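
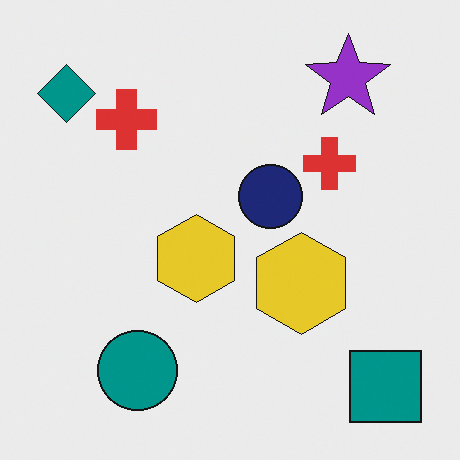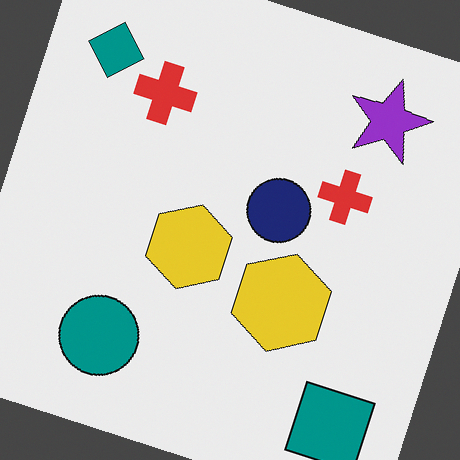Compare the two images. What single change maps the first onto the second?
It was rotated clockwise by a clearly visible amount.

Every shape is tilted by the same angle and the image corners show triangular fill wedges — a whole-image rotation by a non-right angle.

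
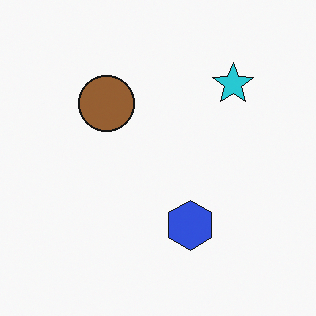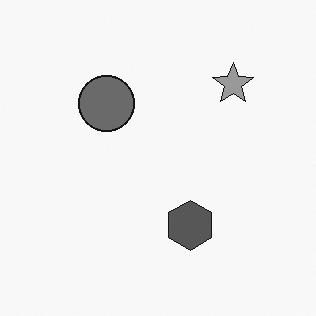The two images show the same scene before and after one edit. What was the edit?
The second image is the first converted to grayscale.

All color is removed — every shape is now a shade of grey.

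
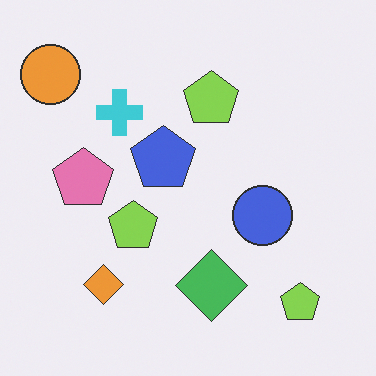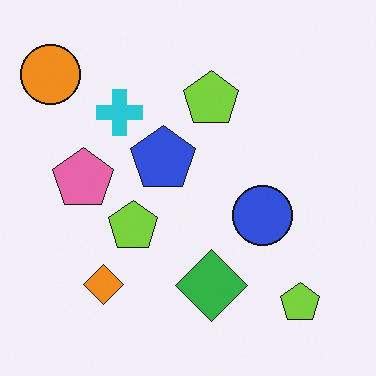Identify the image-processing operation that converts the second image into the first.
The transformation is: given slightly reduced contrast.

Tones are pushed toward mid-grey across the whole image — a global contrast change.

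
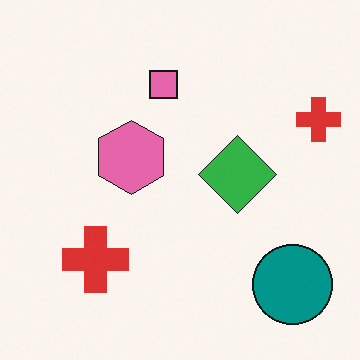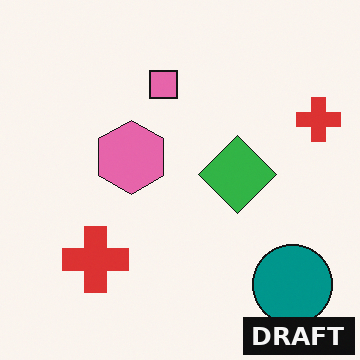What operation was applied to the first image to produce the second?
The image was watermarked with the text "DRAFT" in the lower-right corner.

A dark label reading "DRAFT" appears in the lower-right corner.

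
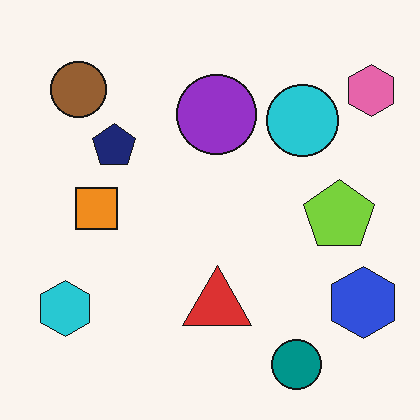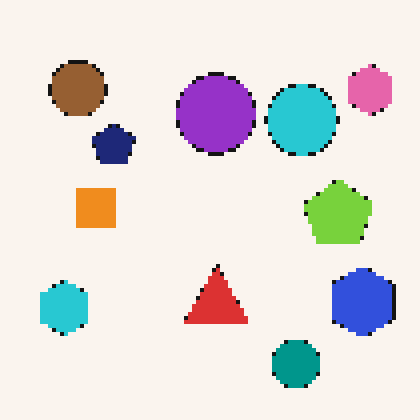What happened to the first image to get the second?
The transformation is: mildly pixelated.

Shapes are reduced to large square blocks; fine edges and outlines are lost — a downscale-then-upscale (mosaic) effect.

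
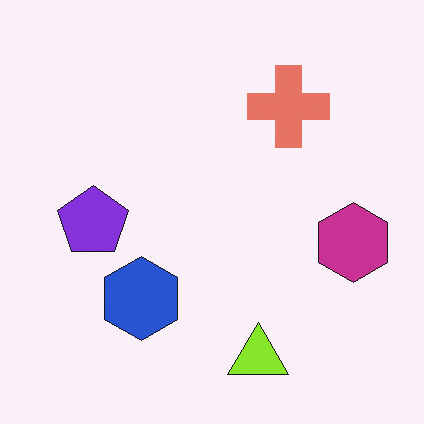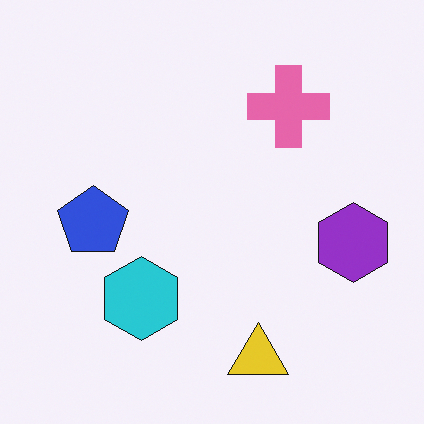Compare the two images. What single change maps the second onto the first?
This is the original image hue-shifted by a small amount.

Every shape's color has rotated by the same amount around the hue wheel — a uniform hue shift.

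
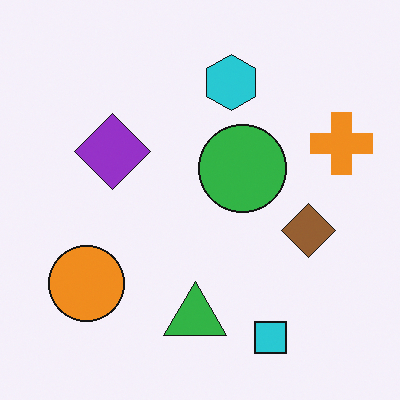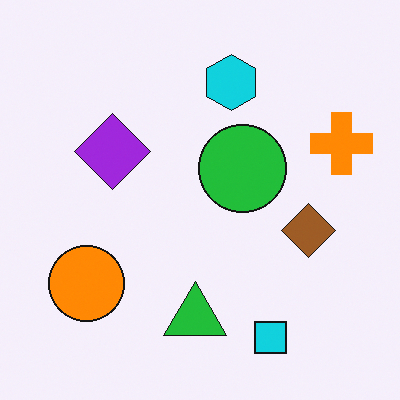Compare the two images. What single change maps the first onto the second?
It was slightly oversaturated.

All colors are more vivid — a global saturation change.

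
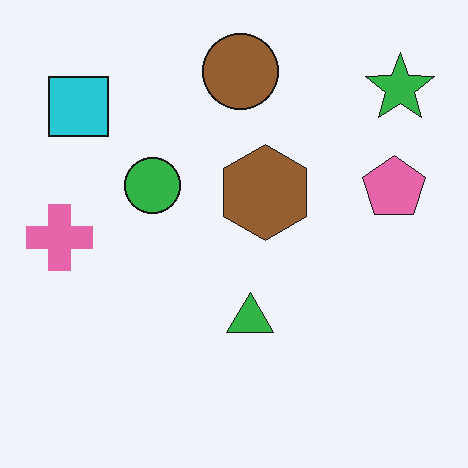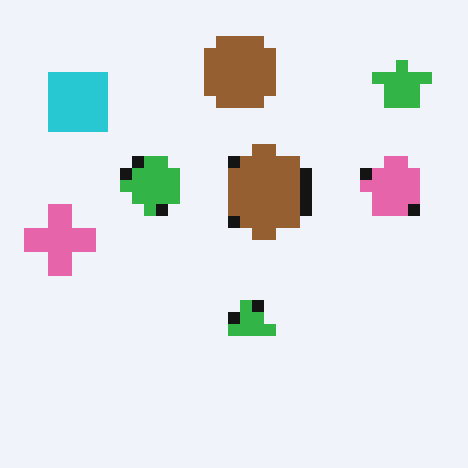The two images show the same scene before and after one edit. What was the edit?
The second image is the first coarsely pixelated.

Shapes are reduced to large square blocks; fine edges and outlines are lost — a downscale-then-upscale (mosaic) effect.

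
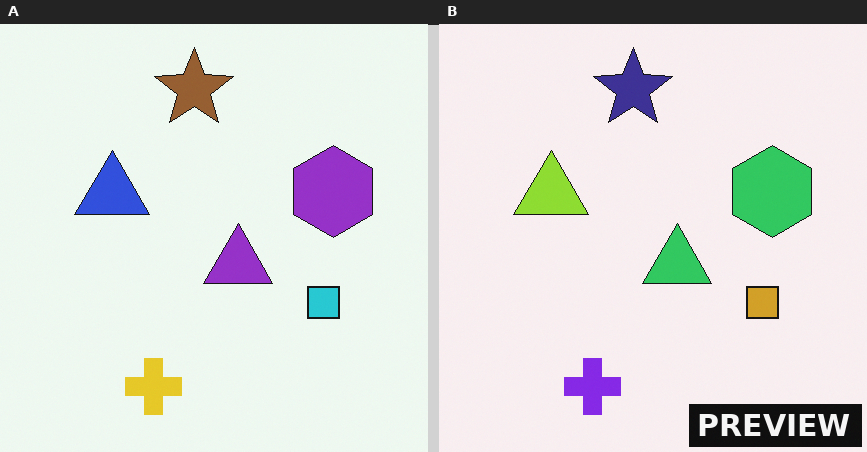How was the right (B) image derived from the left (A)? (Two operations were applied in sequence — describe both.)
The transformation is: hue-shifted by a large amount, then watermarked with the text "PREVIEW" in the lower-right corner.

Every shape's color has rotated by the same amount around the hue wheel — a uniform hue shift. A dark label reading "PREVIEW" appears in the lower-right corner.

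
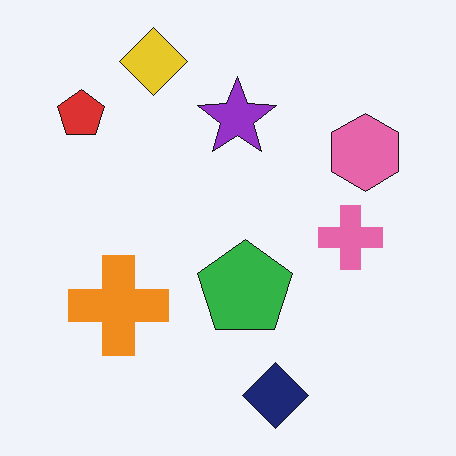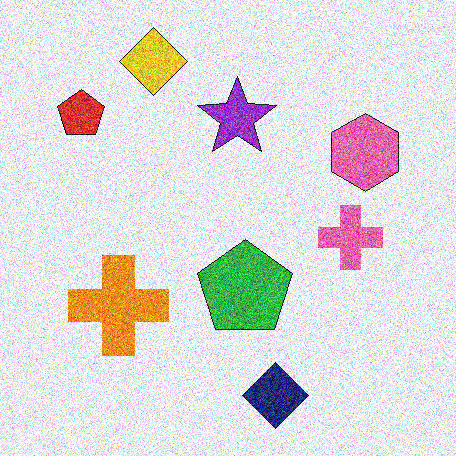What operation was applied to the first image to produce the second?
The image was degraded with strong gaussian noise.

Random speckle covers the whole image, including the flat background.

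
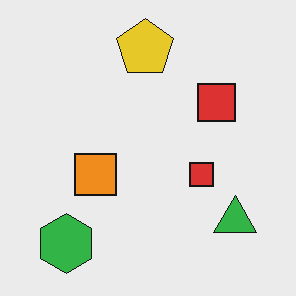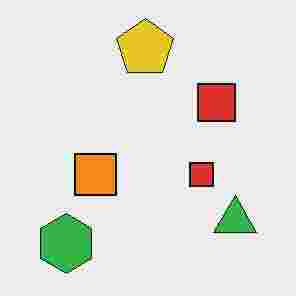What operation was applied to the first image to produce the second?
The transformation is: heavily JPEG-compressed with obvious blocking artifacts.

Blocky 8×8 compression artifacts appear around shape edges and the flat background shows ringing — characteristic JPEG degradation.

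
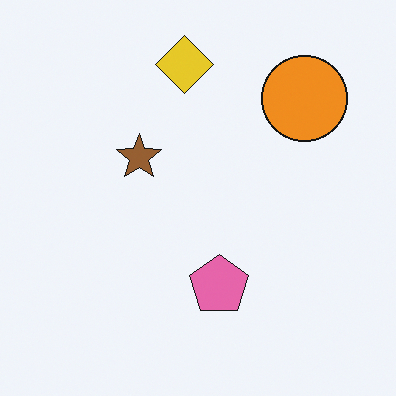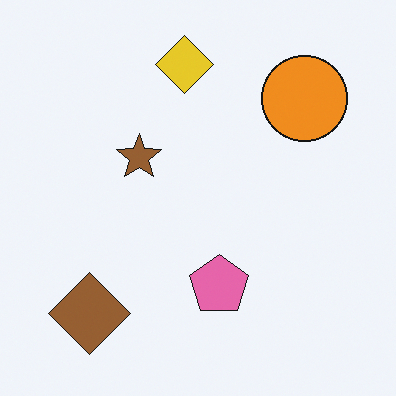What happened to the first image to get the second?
The image was overlaid with an additional brown diamond.

A brown diamond appears in the second image that is absent from the first.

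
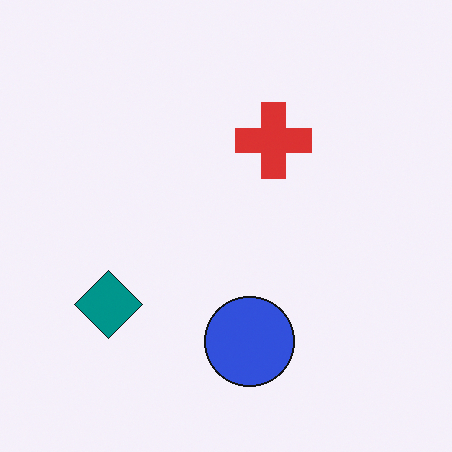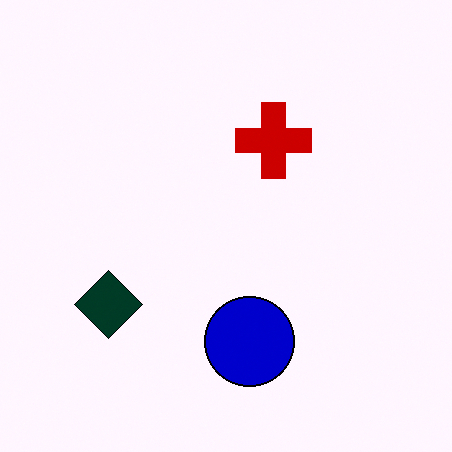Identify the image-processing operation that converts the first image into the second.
This is the original image given much higher contrast.

Tones are pushed away from mid-grey across the whole image — a global contrast change.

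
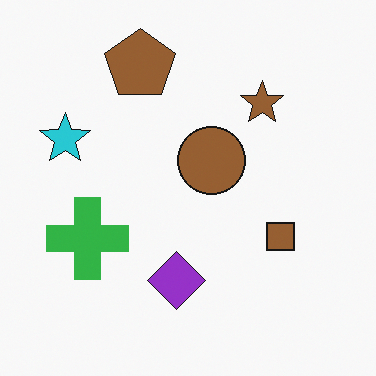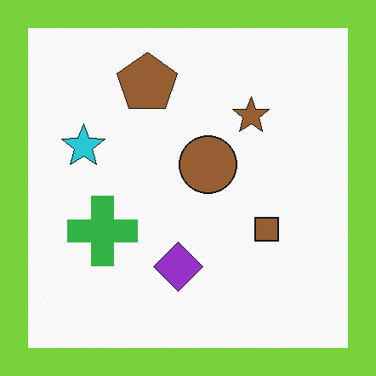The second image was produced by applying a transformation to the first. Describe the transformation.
The image was framed with a lime border.

A solid lime frame runs around the edge of the second image, with the content slightly shrunk inside it.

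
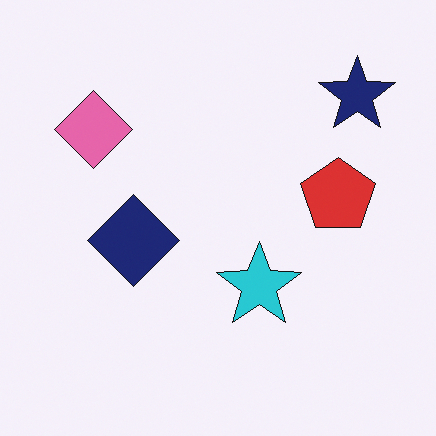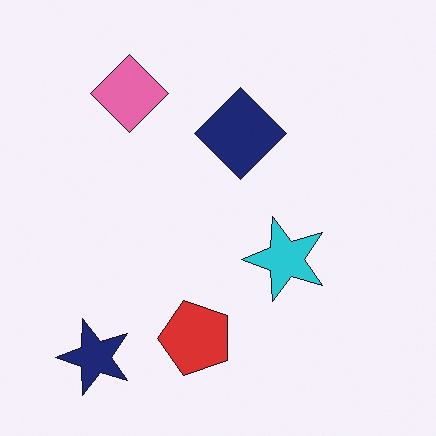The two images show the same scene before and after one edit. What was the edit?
This is the original image transposed (reflected across the top-left ↔ bottom-right diagonal).

Shapes have swapped their row and column positions — what was in the top-right is now in the bottom-left — a diagonal reflection.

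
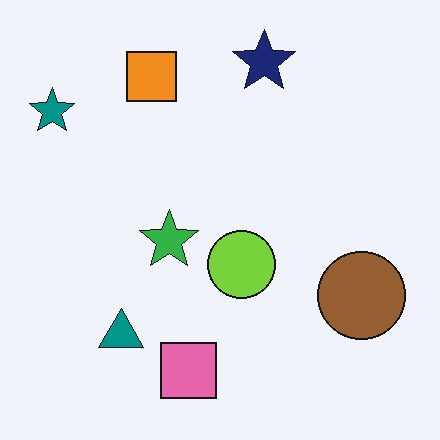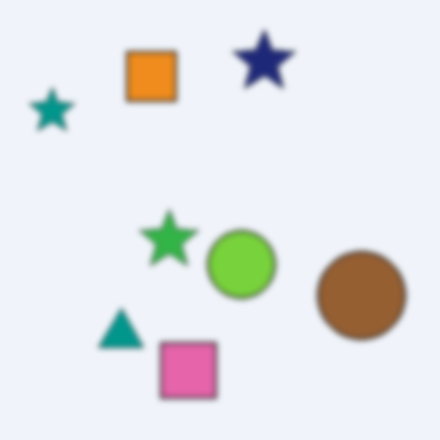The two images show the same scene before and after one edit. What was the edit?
The second image is the first moderately blurred.

Shape edges and outlines are uniformly softened across the whole image.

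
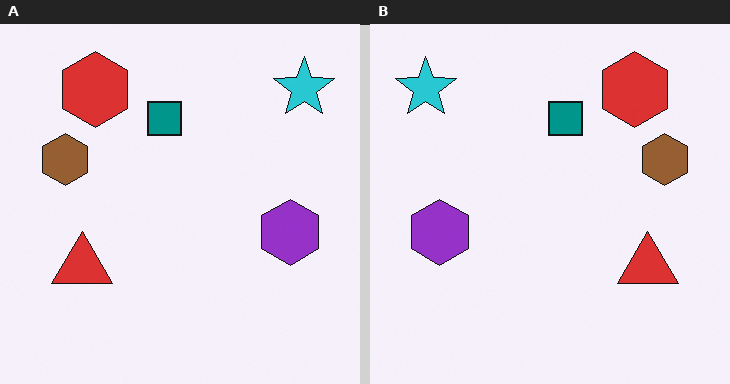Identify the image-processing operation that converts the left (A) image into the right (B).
It was flipped horizontally (left ↔ right).

The cyan star is in the top-right of the left (A) image and the top-left of the right (B) — shapes on opposite sides of the vertical midline have swapped in a mirror flip.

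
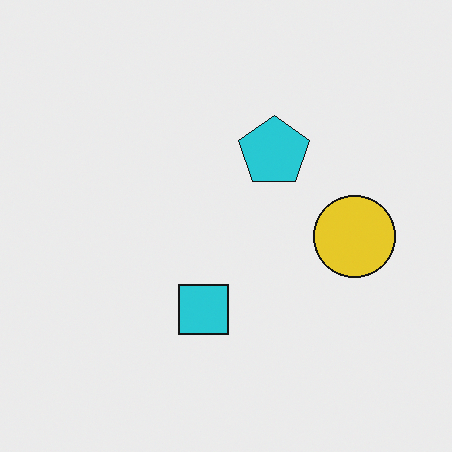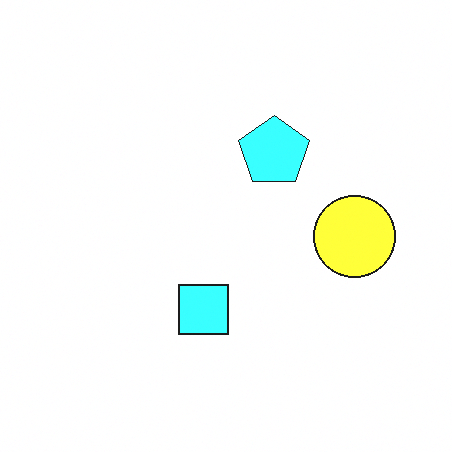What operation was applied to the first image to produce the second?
The second image is the first brightened a lot.

Every pixel — background and shapes alike — is uniformly brightened.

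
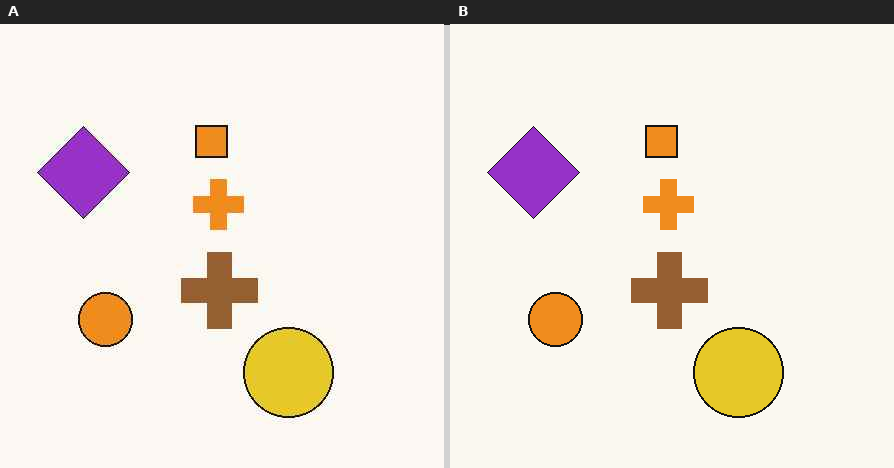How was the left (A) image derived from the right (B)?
This is the original image given moderate JPEG compression.

Blocky 8×8 compression artifacts appear around shape edges and the flat background shows ringing — characteristic JPEG degradation.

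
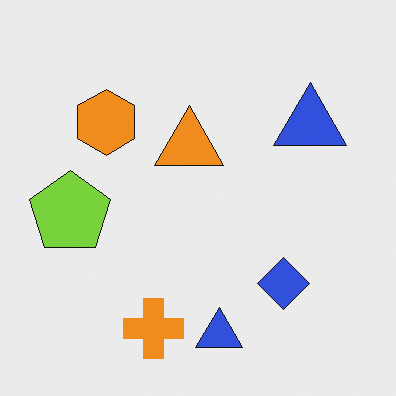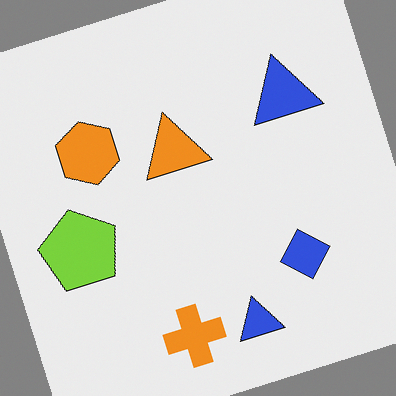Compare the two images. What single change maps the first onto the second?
Rotated counter-clockwise by a clearly visible amount.

Every shape is tilted by the same angle and the image corners show triangular fill wedges — a whole-image rotation by a non-right angle.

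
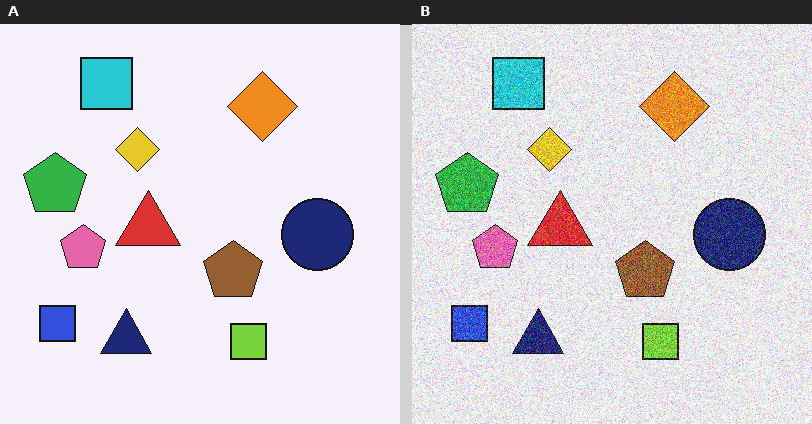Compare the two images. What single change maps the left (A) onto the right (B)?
The right (B) image is the left (A) degraded with a thick layer of grain.

Random speckle covers the whole image, including the flat background.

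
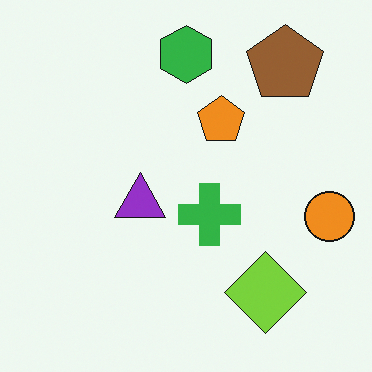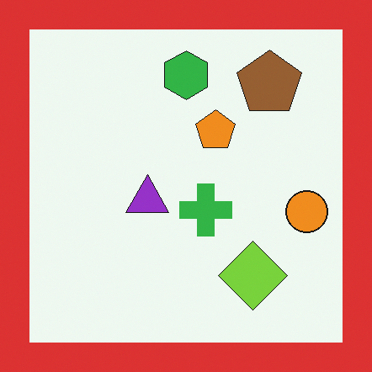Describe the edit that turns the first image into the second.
This is the original image framed with a red border.

A solid red frame runs around the edge of the second image, with the content slightly shrunk inside it.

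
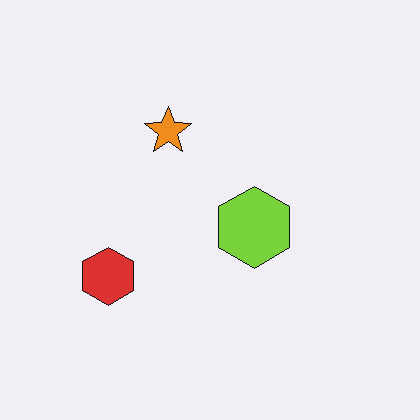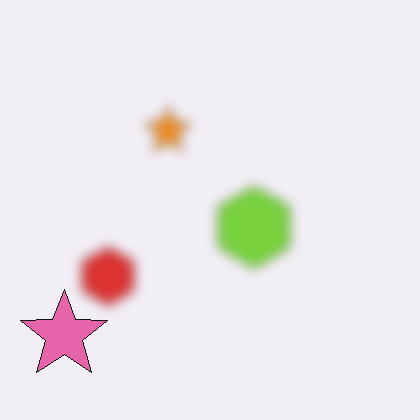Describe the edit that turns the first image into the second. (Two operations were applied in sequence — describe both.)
Heavily blurred, then overlaid with an additional pink star.

Shape edges and outlines are uniformly softened across the whole image. A pink star appears in the second image that is absent from the first.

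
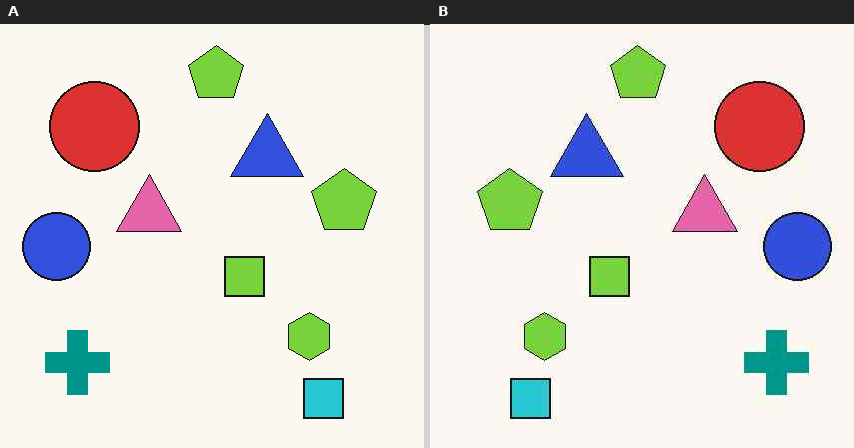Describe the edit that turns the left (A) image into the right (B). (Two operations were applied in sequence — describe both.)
The transformation is: given moderate JPEG compression, then flipped horizontally (left ↔ right).

Blocky 8×8 compression artifacts appear around shape edges and the flat background shows ringing — characteristic JPEG degradation. The blue circle is in the left of the left (A) image and the right of the right (B) — shapes on opposite sides of the vertical midline have swapped in a mirror flip.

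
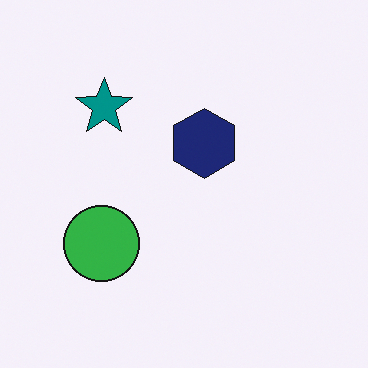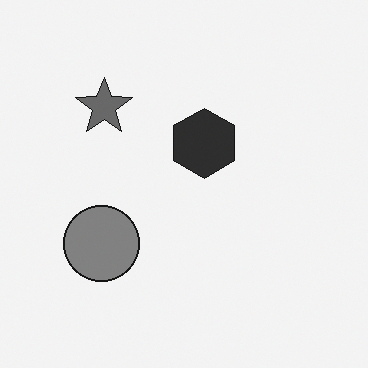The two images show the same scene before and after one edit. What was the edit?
Converted to grayscale.

All color is removed — every shape is now a shade of grey.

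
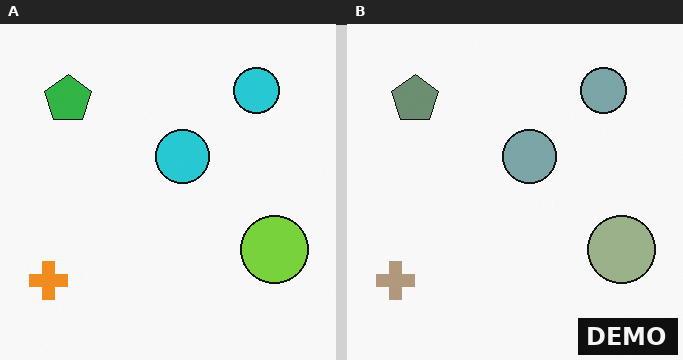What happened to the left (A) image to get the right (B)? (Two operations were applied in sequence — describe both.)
It was heavily desaturated, then watermarked with the text "DEMO" in the lower-right corner.

All colors are more muted and greyish — a global saturation change. A dark label reading "DEMO" appears in the lower-right corner.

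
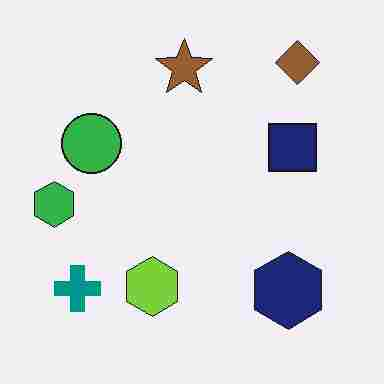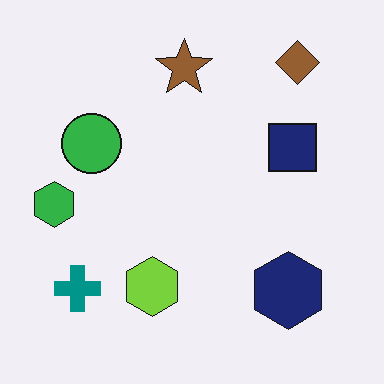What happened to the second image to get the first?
The first image is the second heavily JPEG-compressed with obvious blocking artifacts.

Blocky 8×8 compression artifacts appear around shape edges and the flat background shows ringing — characteristic JPEG degradation.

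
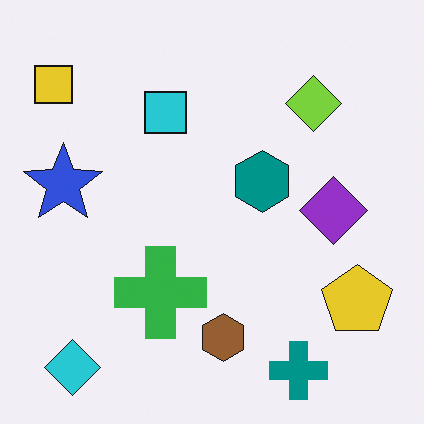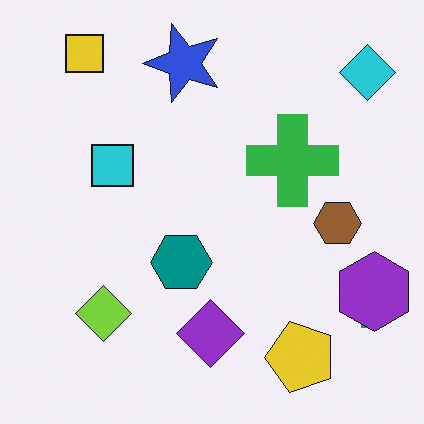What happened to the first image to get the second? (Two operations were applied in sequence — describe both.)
Transposed (reflected across the top-left ↔ bottom-right diagonal), then overlaid with an additional purple hexagon.

Shapes have swapped their row and column positions — what was in the top-right is now in the bottom-left — a diagonal reflection. A purple hexagon appears in the second image that is absent from the first.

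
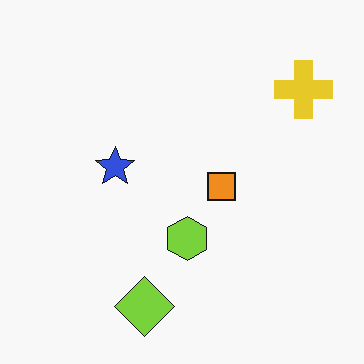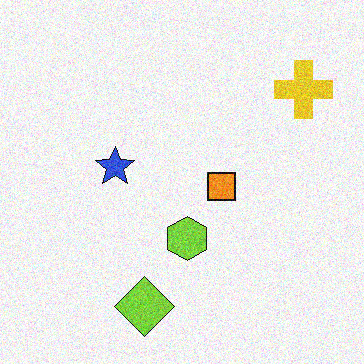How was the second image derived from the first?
This is the original image degraded with moderate additive noise.

Random speckle covers the whole image, including the flat background.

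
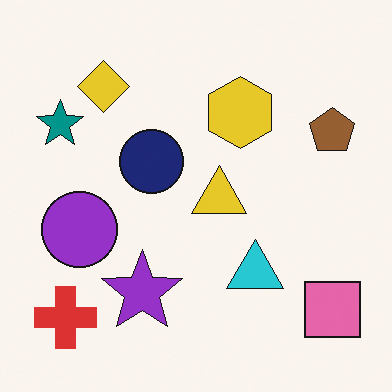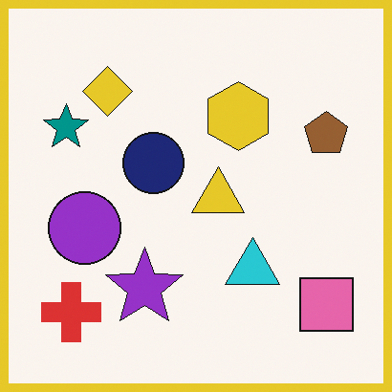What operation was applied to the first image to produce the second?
The second image is the first framed with a yellow border.

A solid yellow frame runs around the edge of the second image, with the content slightly shrunk inside it.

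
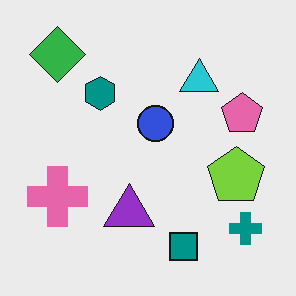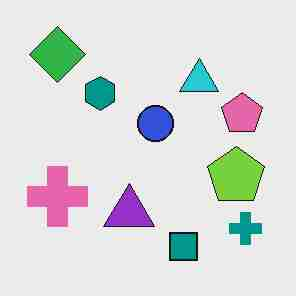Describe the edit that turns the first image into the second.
The image was degraded with heavy JPEG compression.

Blocky 8×8 compression artifacts appear around shape edges and the flat background shows ringing — characteristic JPEG degradation.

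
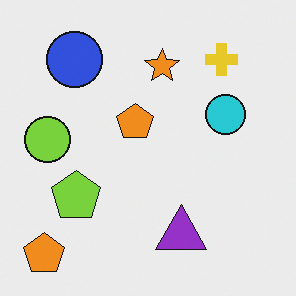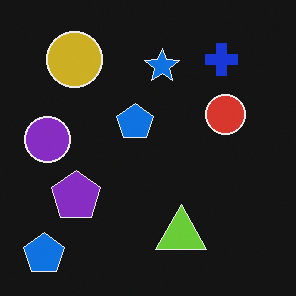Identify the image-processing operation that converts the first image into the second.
Color-inverted (negative).

The light background has become dark and every shape's color is its complement — a photographic negative.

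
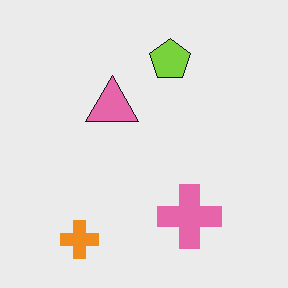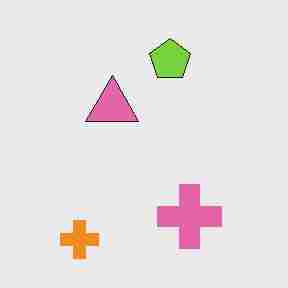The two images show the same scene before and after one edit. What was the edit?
The second image is the first heavily JPEG-compressed with obvious blocking artifacts.

Blocky 8×8 compression artifacts appear around shape edges and the flat background shows ringing — characteristic JPEG degradation.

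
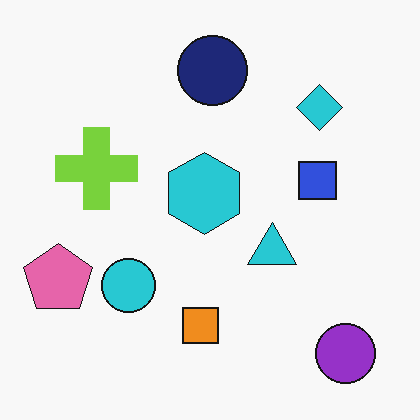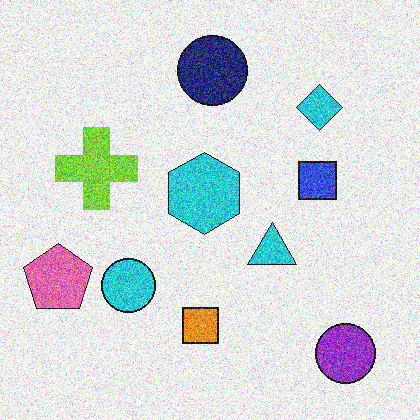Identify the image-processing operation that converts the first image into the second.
The image was degraded with a thick layer of grain.

Random speckle covers the whole image, including the flat background.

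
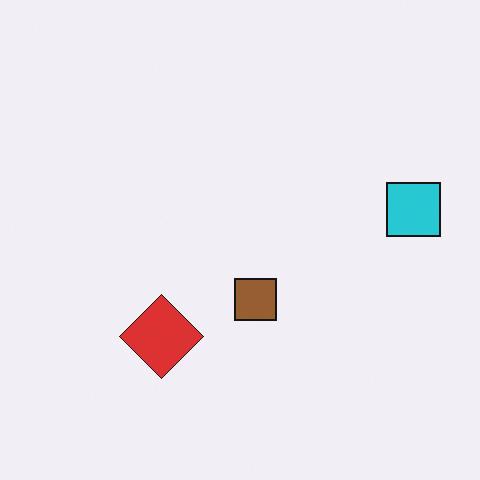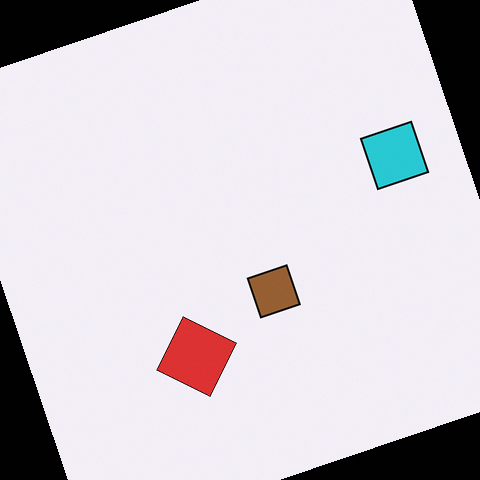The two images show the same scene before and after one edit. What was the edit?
Rotated counter-clockwise by a moderate amount.

Every shape is tilted by the same angle and the image corners show triangular fill wedges — a whole-image rotation by a non-right angle.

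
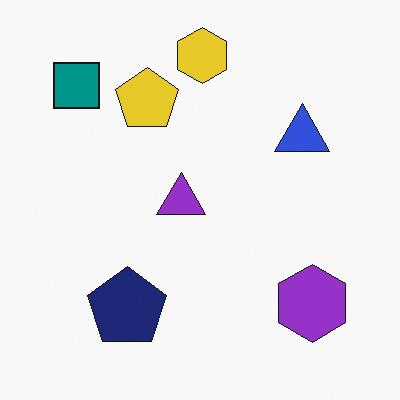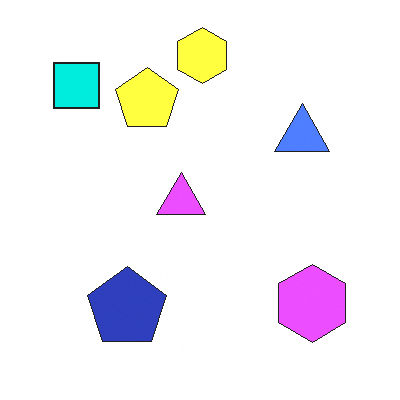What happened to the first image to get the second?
The transformation is: brightened a lot.

Every pixel — background and shapes alike — is uniformly brightened.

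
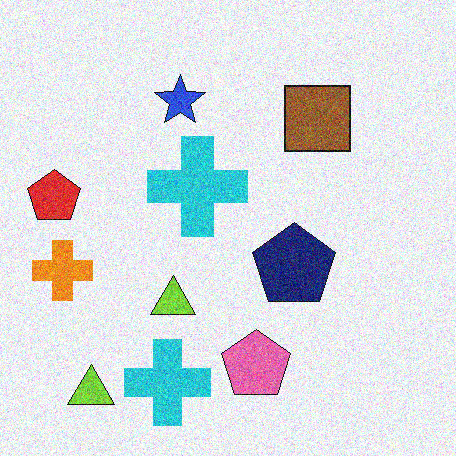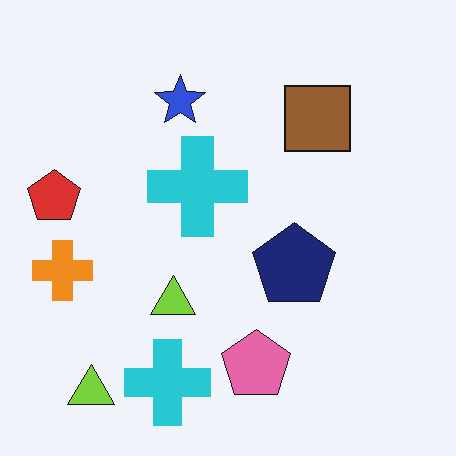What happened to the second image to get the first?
The first image is the second degraded with moderate additive noise.

Random speckle covers the whole image, including the flat background.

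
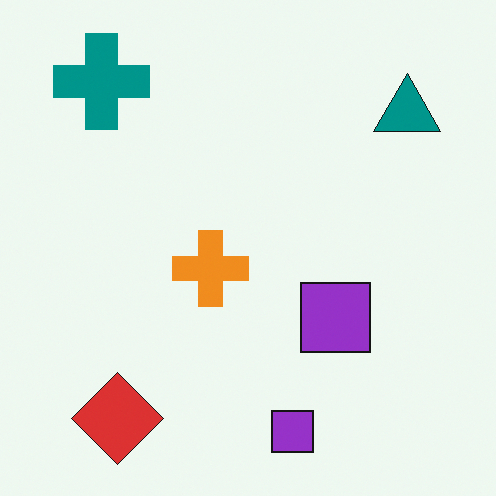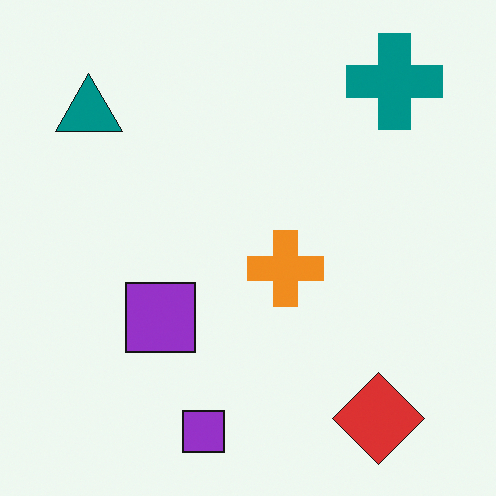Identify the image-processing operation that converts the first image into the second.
The transformation is: flipped horizontally (left ↔ right).

The teal triangle is in the top-right of the first image and the top-left of the second — shapes on opposite sides of the vertical midline have swapped in a mirror flip.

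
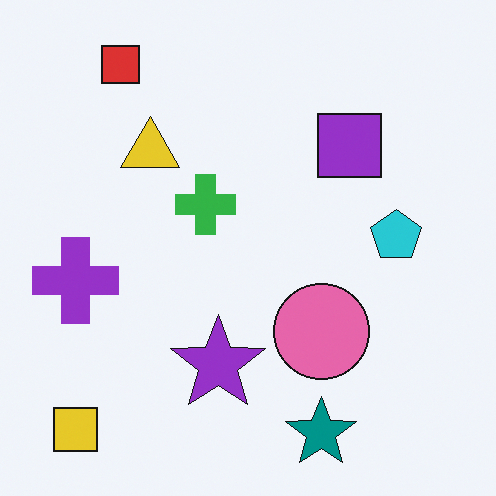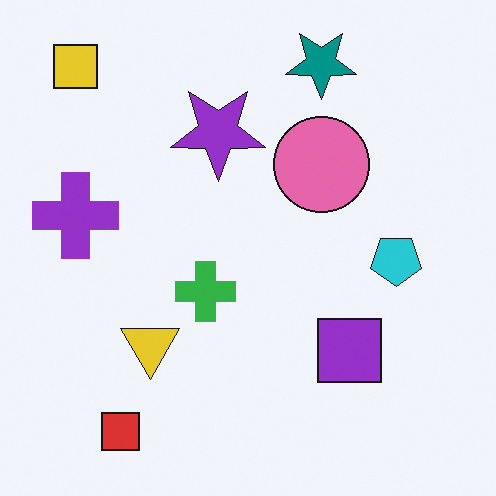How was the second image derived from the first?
The second image is the first flipped vertically (top ↔ bottom).

The teal star is in the bottom of the first image and the top of the second — shapes on opposite sides of the horizontal midline have swapped in a mirror flip.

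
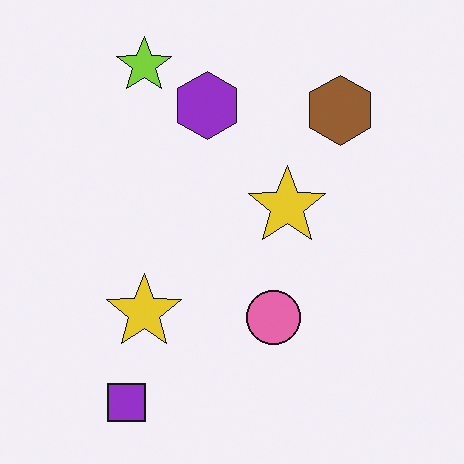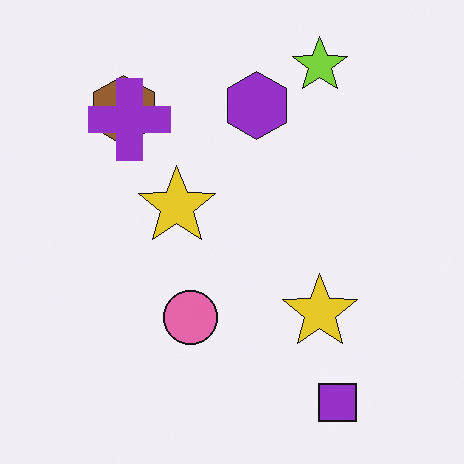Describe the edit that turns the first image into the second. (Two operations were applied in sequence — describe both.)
The image was flipped horizontally (left ↔ right), then overlaid with an additional purple cross.

The brown hexagon is in the top-right of the first image and the top-left of the second — shapes on opposite sides of the vertical midline have swapped in a mirror flip. A purple cross appears in the second image that is absent from the first.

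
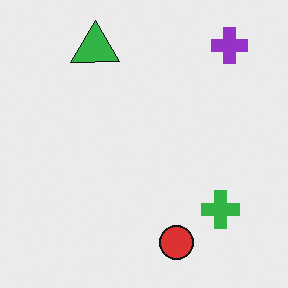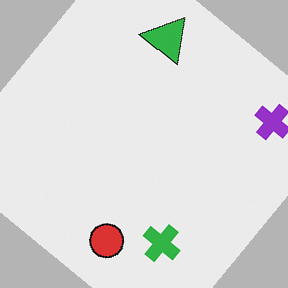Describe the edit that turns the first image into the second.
The image was rotated clockwise by a large amount — several tens of degrees.

Every shape is tilted by the same angle and the image corners show triangular fill wedges — a whole-image rotation by a non-right angle.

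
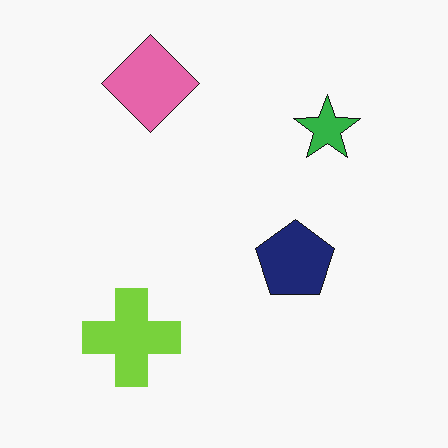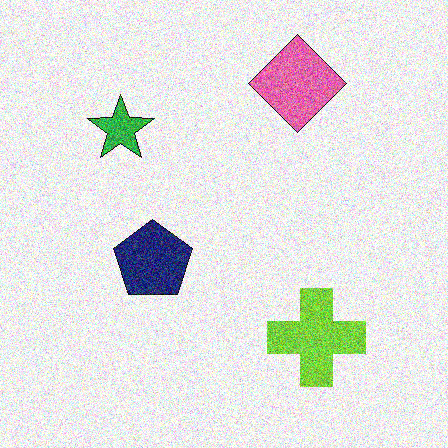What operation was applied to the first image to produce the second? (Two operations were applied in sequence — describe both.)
The image was degraded with a thick layer of grain, then flipped horizontally (left ↔ right).

Random speckle covers the whole image, including the flat background. The green star is in the top-right of the first image and the top-left of the second — shapes on opposite sides of the vertical midline have swapped in a mirror flip.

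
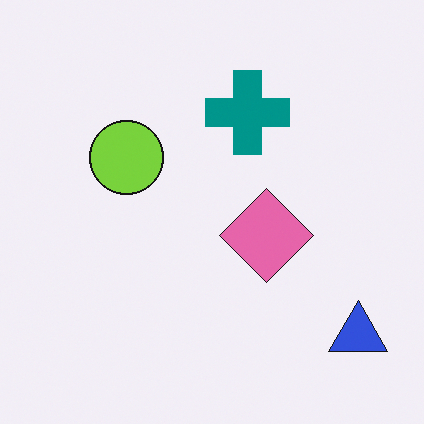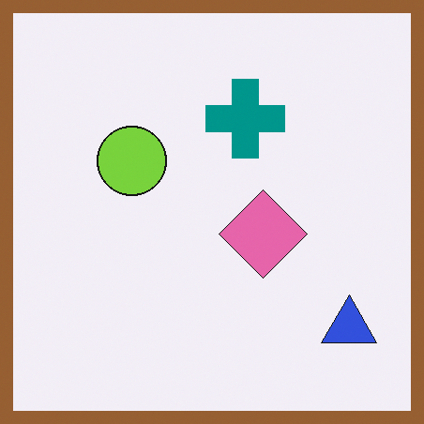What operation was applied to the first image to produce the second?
Framed with a brown border.

A solid brown frame runs around the edge of the second image, with the content slightly shrunk inside it.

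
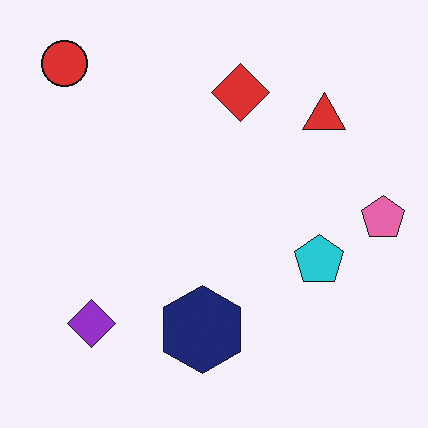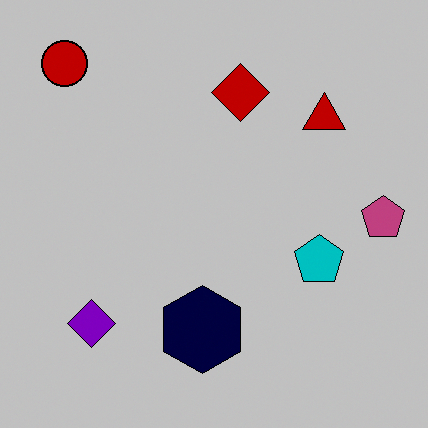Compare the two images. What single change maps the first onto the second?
The second image is the first heavily posterized to just a handful of flat colors.

Each flat color has snapped to a coarser quantized level — most visibly, the near-white background has dropped to a flat grey.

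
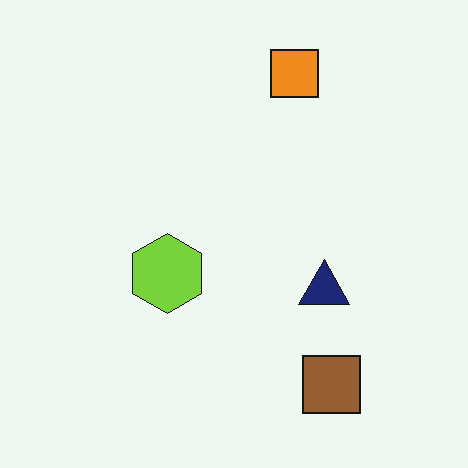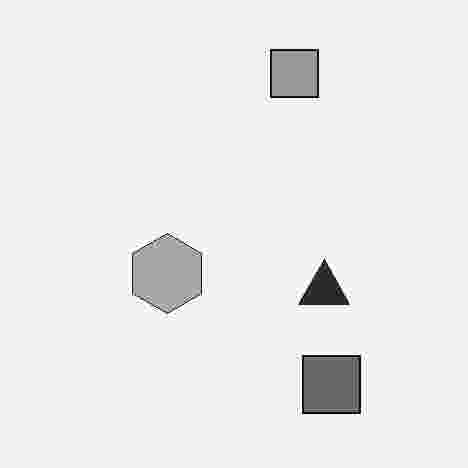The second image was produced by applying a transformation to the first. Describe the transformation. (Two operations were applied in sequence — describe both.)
The transformation is: converted to grayscale, then degraded with heavy JPEG compression.

All color is removed — every shape is now a shade of grey. Blocky 8×8 compression artifacts appear around shape edges and the flat background shows ringing — characteristic JPEG degradation.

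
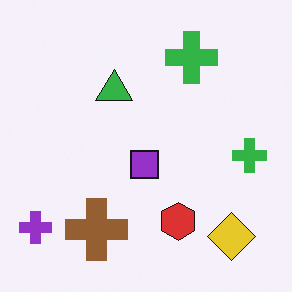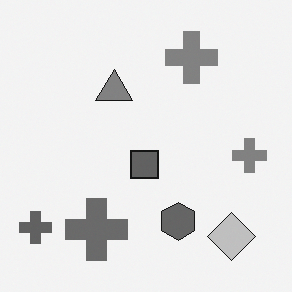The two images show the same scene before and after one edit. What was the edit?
Converted to grayscale.

All color is removed — every shape is now a shade of grey.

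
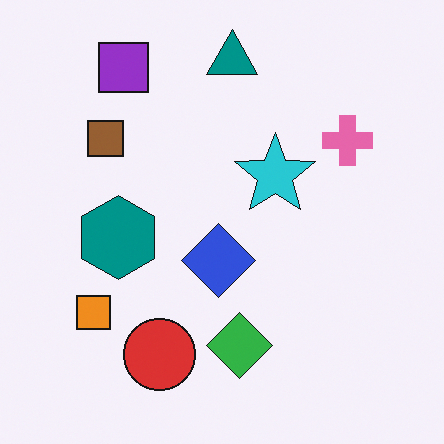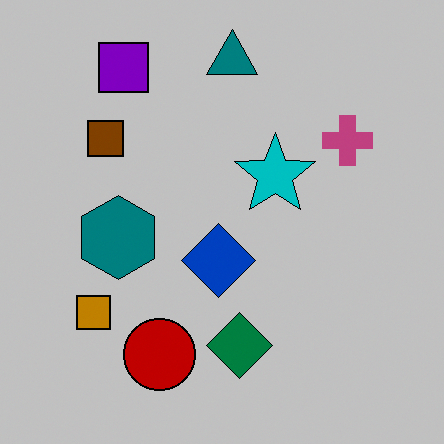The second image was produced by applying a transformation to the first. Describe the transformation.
The image was heavily posterized to just a handful of flat colors.

Each flat color has snapped to a coarser quantized level — most visibly, the near-white background has dropped to a flat grey.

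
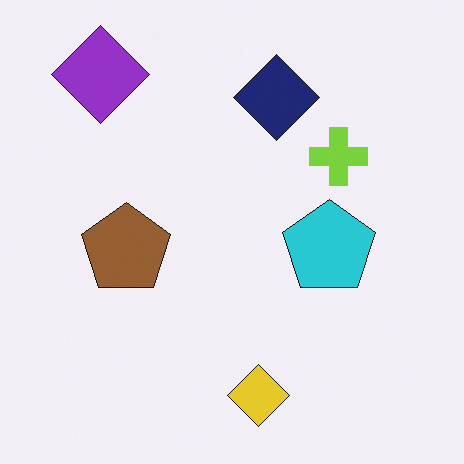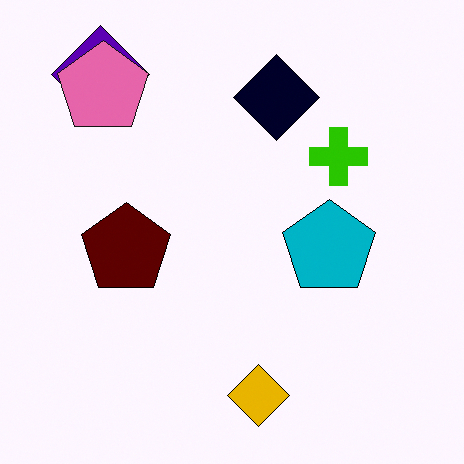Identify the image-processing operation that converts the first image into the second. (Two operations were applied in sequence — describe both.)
The image was given much higher contrast, then overlaid with an additional pink pentagon.

Tones are pushed away from mid-grey across the whole image — a global contrast change. A pink pentagon appears in the second image that is absent from the first.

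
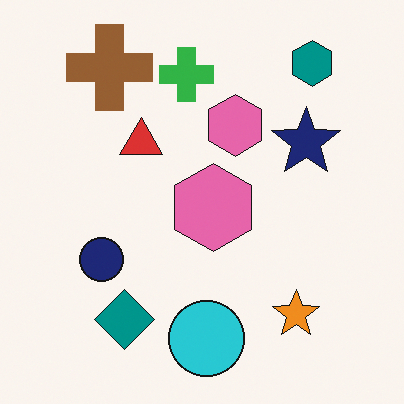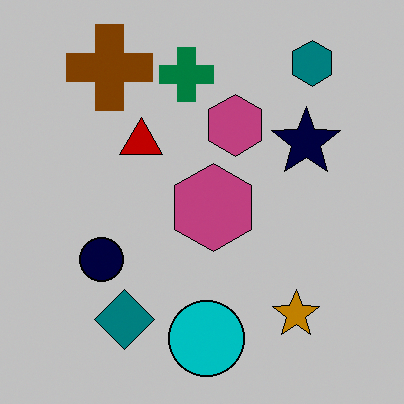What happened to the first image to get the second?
The second image is the first aggressively posterized.

Each flat color has snapped to a coarser quantized level — most visibly, the near-white background has dropped to a flat grey.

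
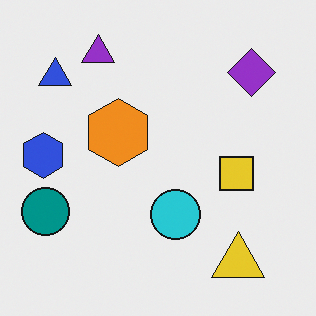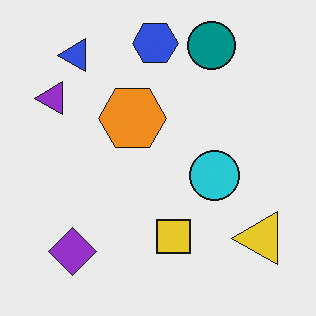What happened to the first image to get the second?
The transformation is: transposed (reflected across the top-left ↔ bottom-right diagonal).

Shapes have swapped their row and column positions — what was in the top-right is now in the bottom-left — a diagonal reflection.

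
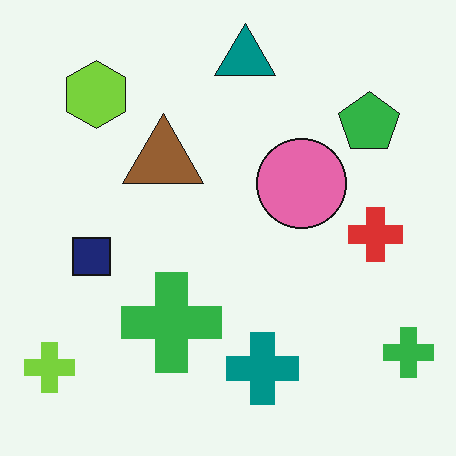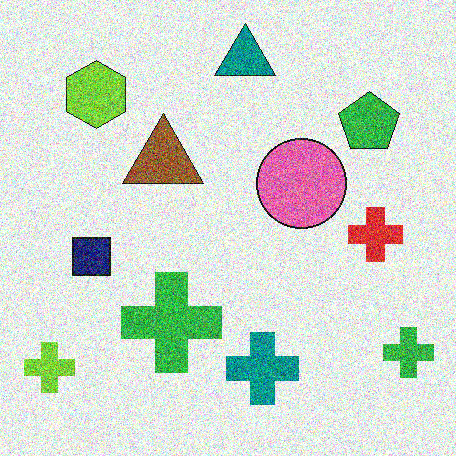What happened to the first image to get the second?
The second image is the first degraded with heavy additive noise.

Random speckle covers the whole image, including the flat background.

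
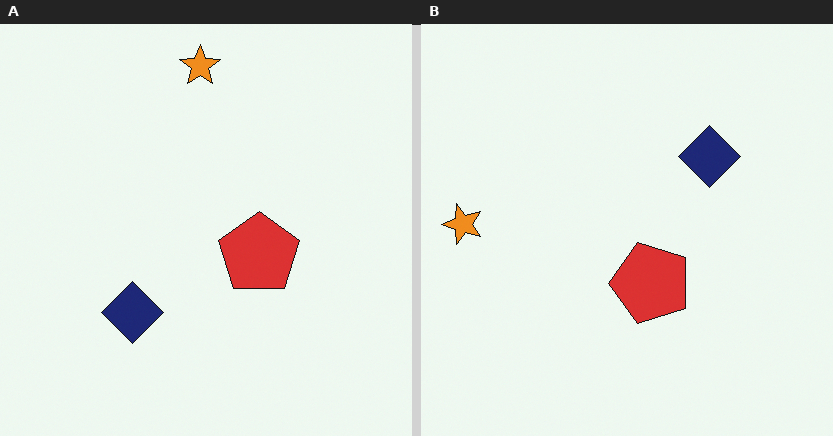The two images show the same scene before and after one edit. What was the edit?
It was transposed (reflected across the top-left ↔ bottom-right diagonal).

Shapes have swapped their row and column positions — what was in the top-right is now in the bottom-left — a diagonal reflection.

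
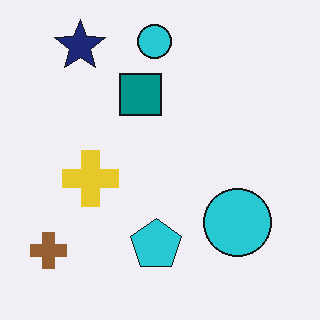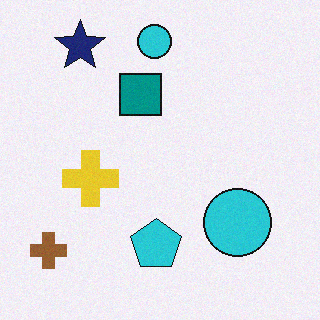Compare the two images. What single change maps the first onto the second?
The image was degraded with subtle gaussian noise.

Random speckle covers the whole image, including the flat background.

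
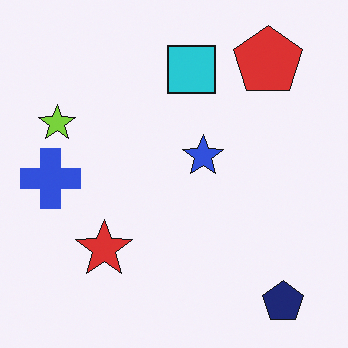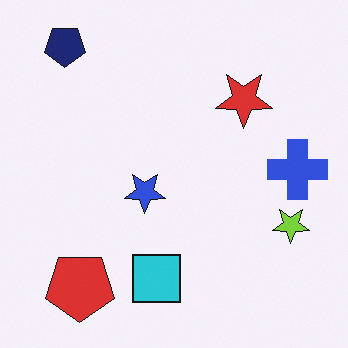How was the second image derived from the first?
The image was rotated 180°.

The navy pentagon sits in the bottom-right of the first image and the top-left of the second — consistent with a whole-image 180° rotation.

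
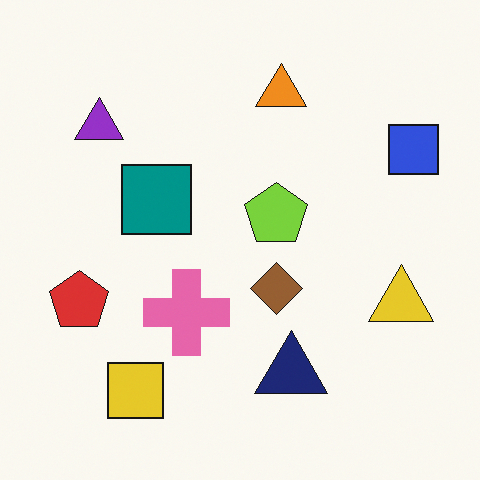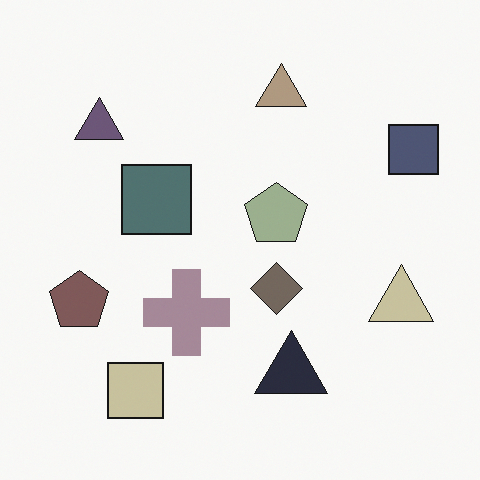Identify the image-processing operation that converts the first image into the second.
It was made much more muted (saturation change).

All colors are more muted and greyish — a global saturation change.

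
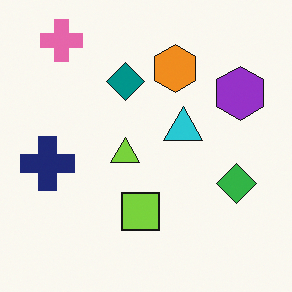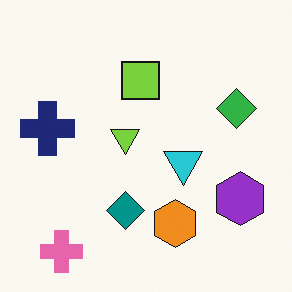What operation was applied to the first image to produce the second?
It was flipped vertically (top ↔ bottom).

The pink cross is in the top-left of the first image and the bottom-left of the second — shapes on opposite sides of the horizontal midline have swapped in a mirror flip.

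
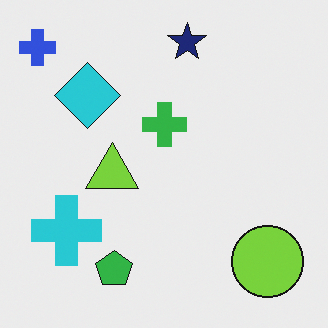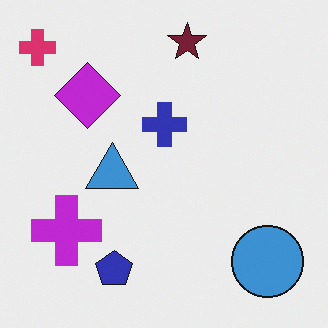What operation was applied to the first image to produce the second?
This is the original image hue-shifted noticeably.

Every shape's color has rotated by the same amount around the hue wheel — a uniform hue shift.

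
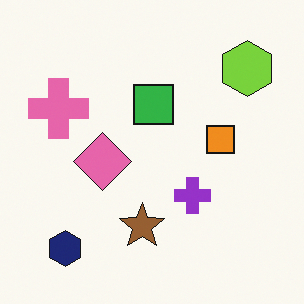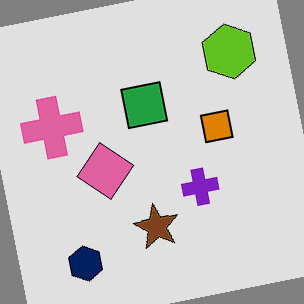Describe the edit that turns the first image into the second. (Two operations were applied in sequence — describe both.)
The image was rotated counter-clockwise by a small amount, then posterized to a reduced palette.

Every shape is tilted by the same angle and the image corners show triangular fill wedges — a whole-image rotation by a non-right angle. Each flat color has snapped to a coarser quantized level — most visibly, the near-white background has dropped to a flat grey.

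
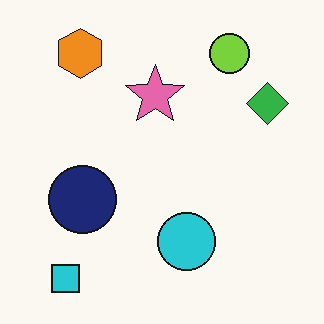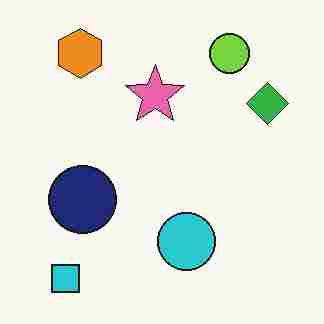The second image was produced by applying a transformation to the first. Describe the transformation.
Degraded with heavy JPEG compression.

Blocky 8×8 compression artifacts appear around shape edges and the flat background shows ringing — characteristic JPEG degradation.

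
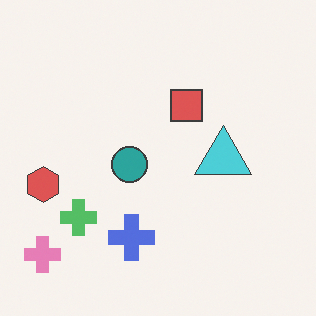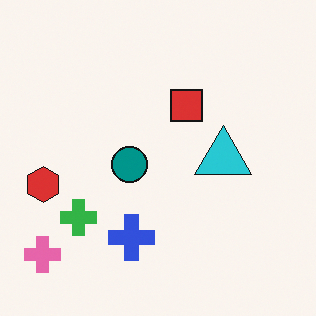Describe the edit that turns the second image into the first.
The first image is the second given slightly reduced contrast.

Tones are pushed toward mid-grey across the whole image — a global contrast change.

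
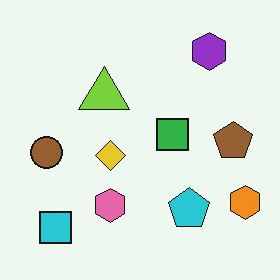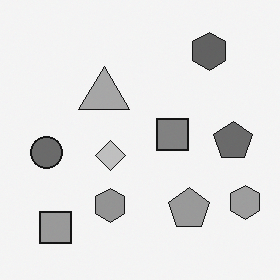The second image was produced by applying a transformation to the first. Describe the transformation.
The image was converted to grayscale.

All color is removed — every shape is now a shade of grey.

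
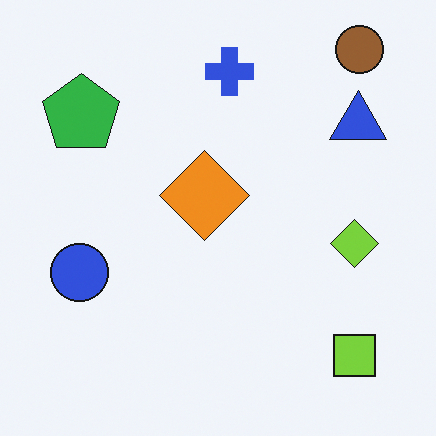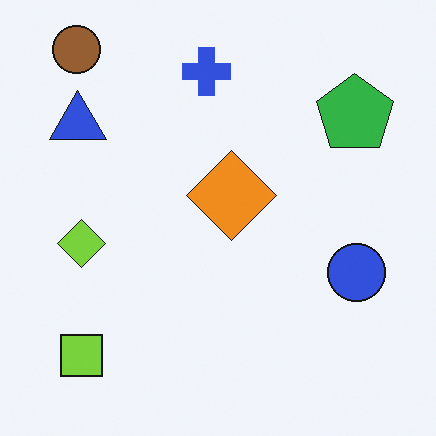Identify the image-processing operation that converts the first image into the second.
It was flipped horizontally (left ↔ right).

The brown circle is in the top-right of the first image and the top-left of the second — shapes on opposite sides of the vertical midline have swapped in a mirror flip.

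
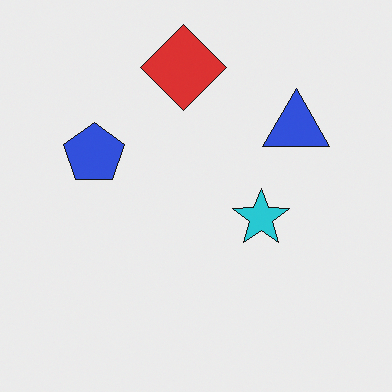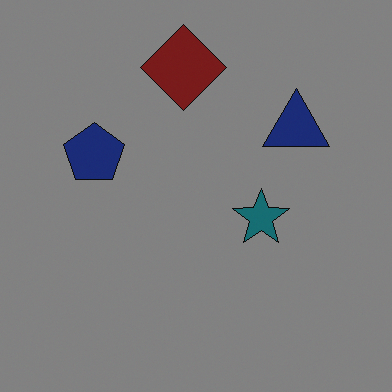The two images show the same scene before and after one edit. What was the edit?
The second image is the first substantially darkened.

Every pixel — background and shapes alike — is uniformly darkened.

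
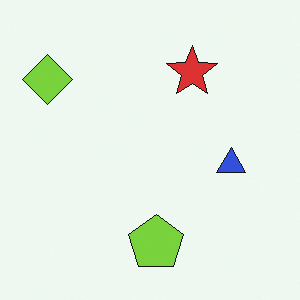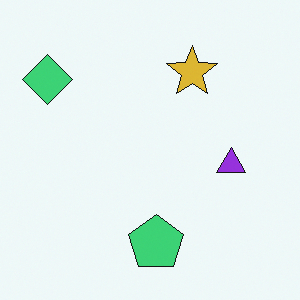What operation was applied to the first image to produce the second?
The image was hue-shifted slightly.

Every shape's color has rotated by the same amount around the hue wheel — a uniform hue shift.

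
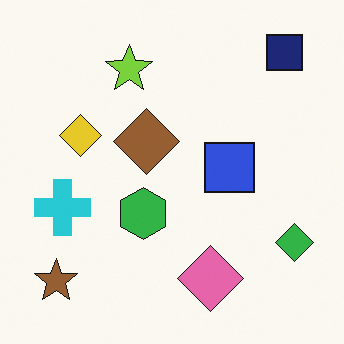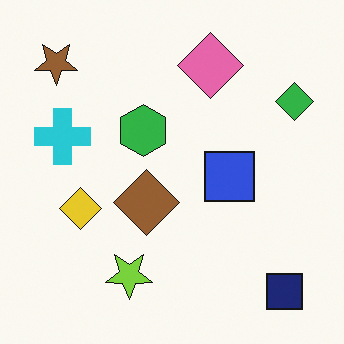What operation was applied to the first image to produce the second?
The second image is the first flipped vertically (top ↔ bottom).

The navy square is in the top-right of the first image and the bottom-right of the second — shapes on opposite sides of the horizontal midline have swapped in a mirror flip.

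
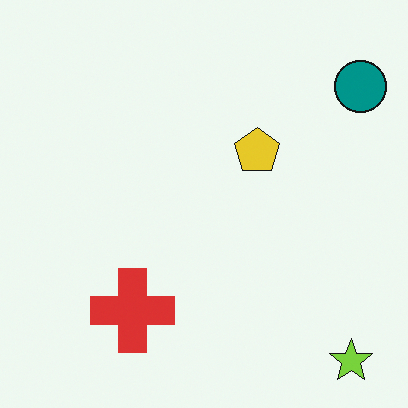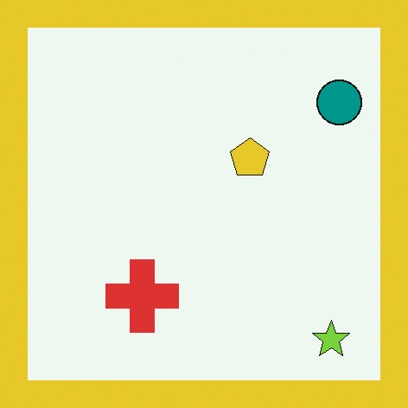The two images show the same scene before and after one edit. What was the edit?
The second image is the first framed with a yellow border.

A solid yellow frame runs around the edge of the second image, with the content slightly shrunk inside it.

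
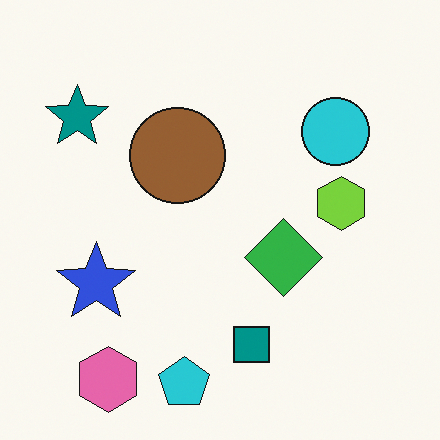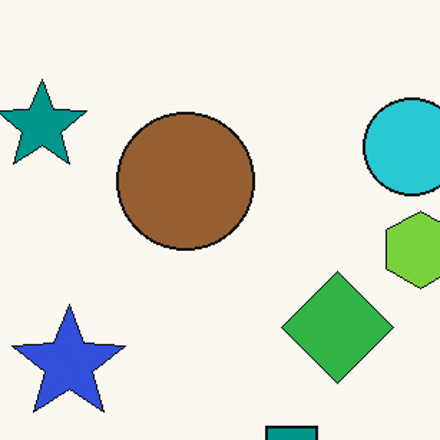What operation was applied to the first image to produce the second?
It was cropped to a modestly smaller region and rescaled.

The visible shapes are larger and the field of view is narrower; shapes near the original edges may be partly or wholly outside the frame — a crop-and-rescale.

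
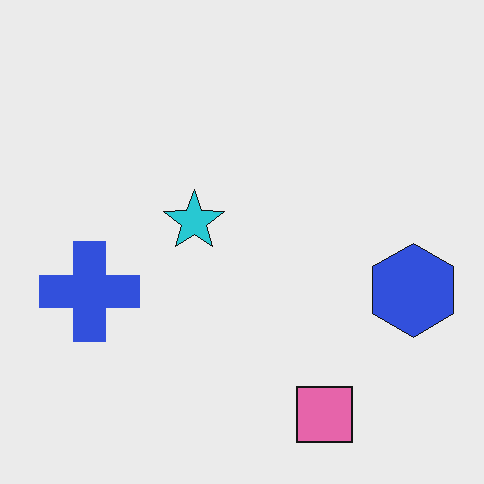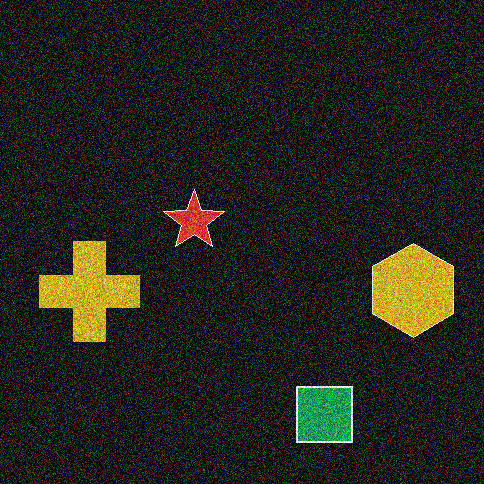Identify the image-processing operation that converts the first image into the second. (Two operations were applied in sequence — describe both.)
This is the original image degraded with heavy additive noise, then color-inverted (negative).

Random speckle covers the whole image, including the flat background. The light background has become dark and every shape's color is its complement — a photographic negative.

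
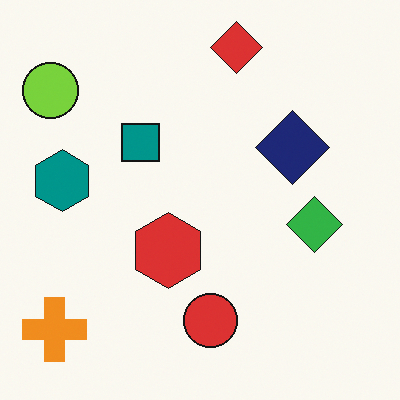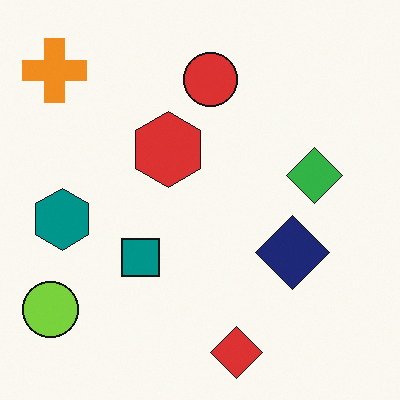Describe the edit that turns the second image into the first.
The image was flipped vertically (top ↔ bottom).

The red diamond is in the bottom of the second image and the top of the first — shapes on opposite sides of the horizontal midline have swapped in a mirror flip.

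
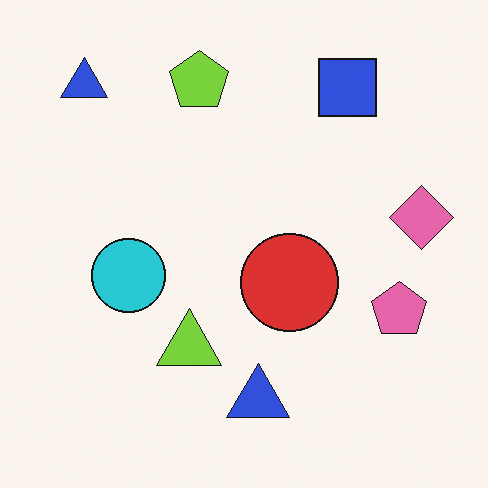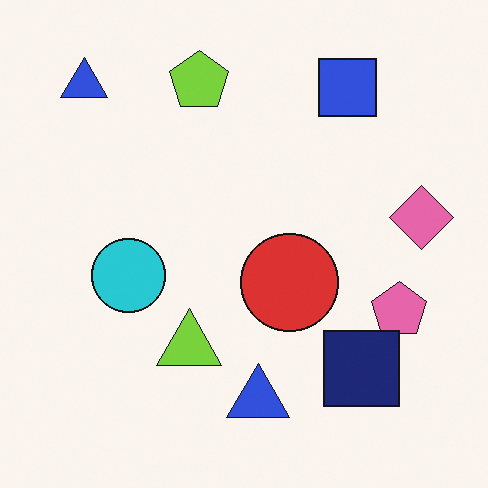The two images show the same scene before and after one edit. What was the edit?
Overlaid with an additional navy square.

A navy square appears in the second image that is absent from the first.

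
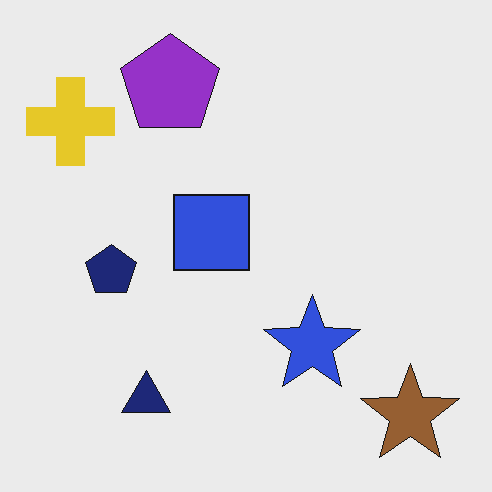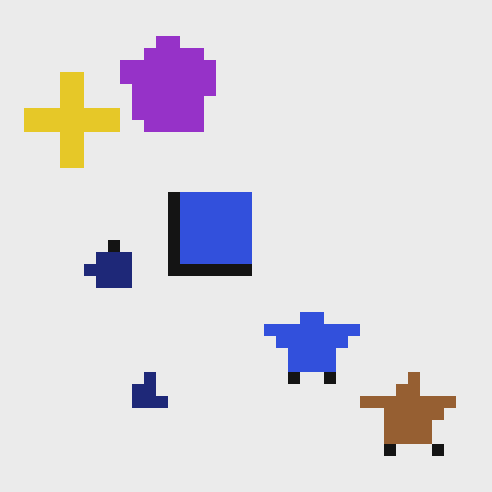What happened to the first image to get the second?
Coarsely pixelated.

Shapes are reduced to large square blocks; fine edges and outlines are lost — a downscale-then-upscale (mosaic) effect.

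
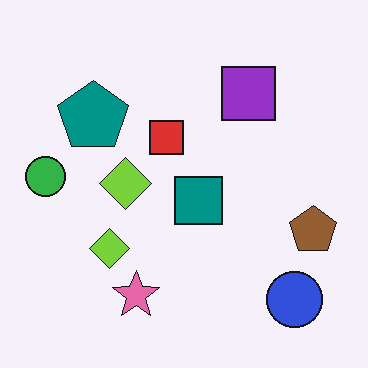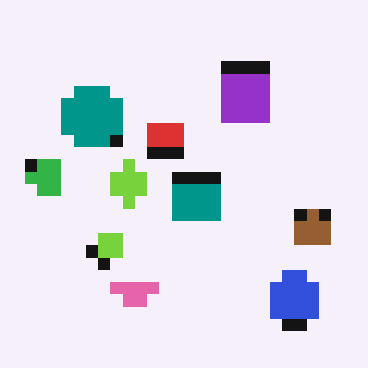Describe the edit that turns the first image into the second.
The second image is the first coarsely pixelated.

Shapes are reduced to large square blocks; fine edges and outlines are lost — a downscale-then-upscale (mosaic) effect.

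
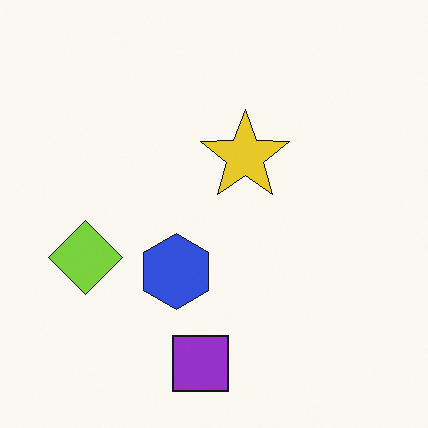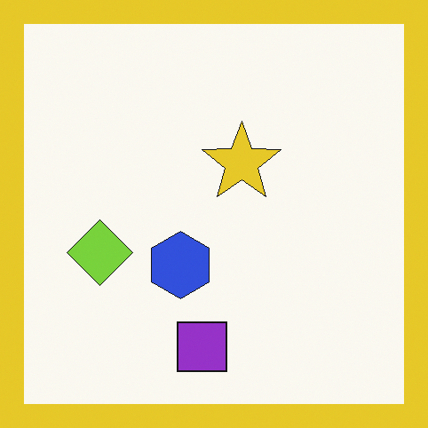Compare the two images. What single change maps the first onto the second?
This is the original image framed with a yellow border.

A solid yellow frame runs around the edge of the second image, with the content slightly shrunk inside it.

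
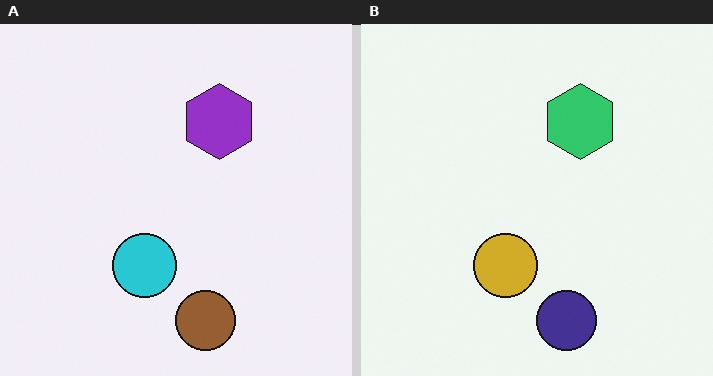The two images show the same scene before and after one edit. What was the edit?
The image was hue-shifted through roughly half the color wheel.

Every shape's color has rotated by the same amount around the hue wheel — a uniform hue shift.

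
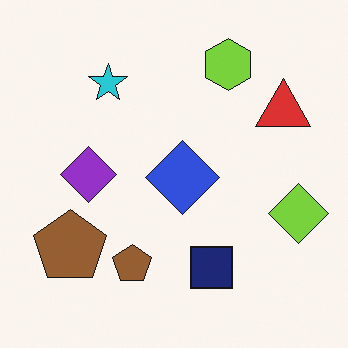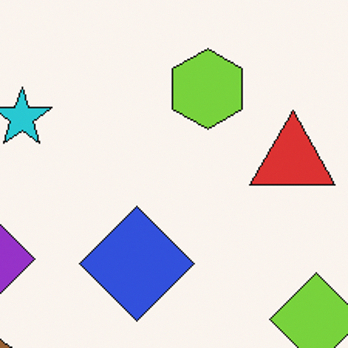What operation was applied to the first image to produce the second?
The second image is the first cropped to a modestly smaller region and rescaled.

The visible shapes are larger and the field of view is narrower; shapes near the original edges may be partly or wholly outside the frame — a crop-and-rescale.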